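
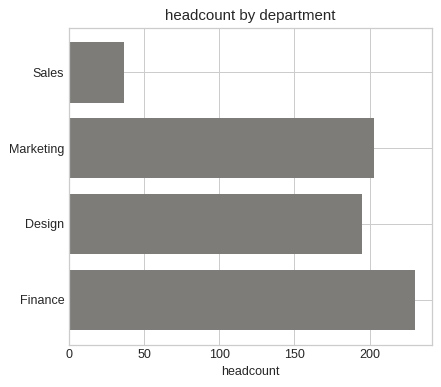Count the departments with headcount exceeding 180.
3

Above 180: Marketing, Design, Finance.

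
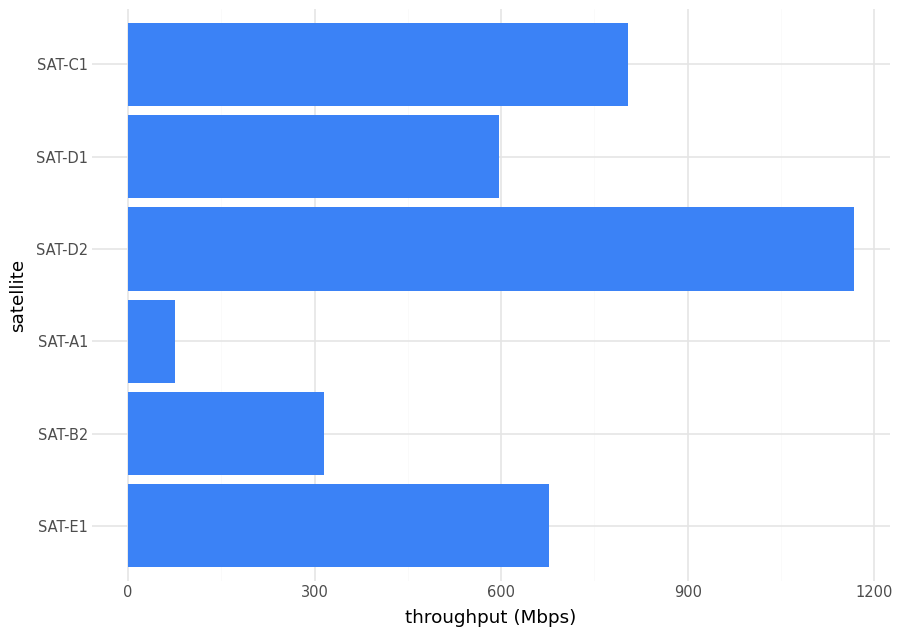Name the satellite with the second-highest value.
Top 3: SAT-D2 ≈ 1200, SAT-C1 ≈ 800, SAT-E1 ≈ 700.

SAT-C1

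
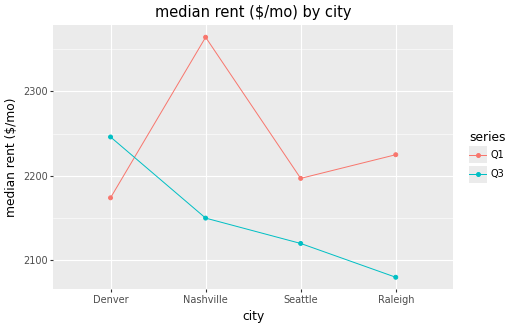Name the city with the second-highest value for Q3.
Nashville

Top 3 for Q3: Denver ≈ 2250, Nashville ≈ 2150, Seattle ≈ 2125.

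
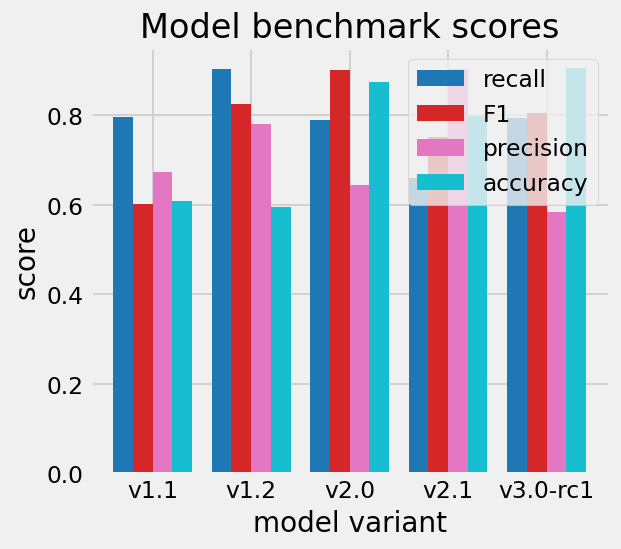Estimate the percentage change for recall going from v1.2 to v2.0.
v1.2 ≈ 0.9, v2.0 ≈ 0.8; (0.8 − 0.9) / 0.9 ≈ -11.1%.

≈ -11.1%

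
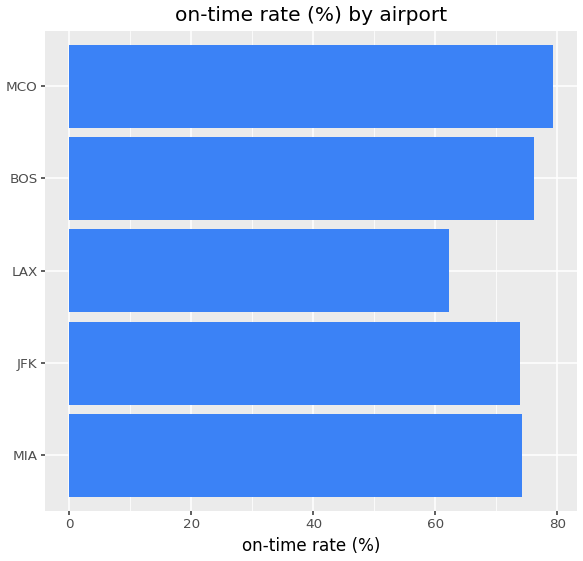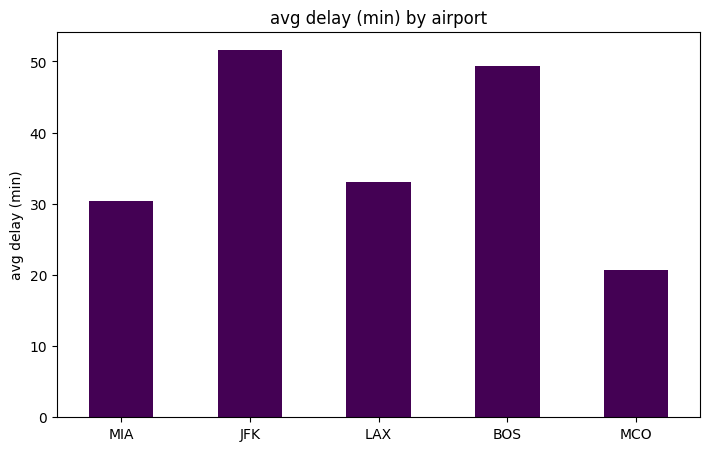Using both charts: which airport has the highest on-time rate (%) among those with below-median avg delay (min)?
MCO

Chart 2 median avg delay (min) ≈ 35; below-median airports: MIA, MCO. Among those, MCO has the highest on-time rate (%) (≈ 80).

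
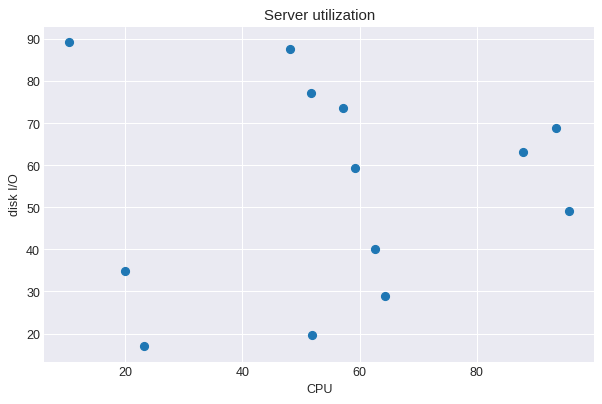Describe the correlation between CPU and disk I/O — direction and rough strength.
Points are roughly uncorrelated; weak (|r| ≈ 0.1).

no clear correlation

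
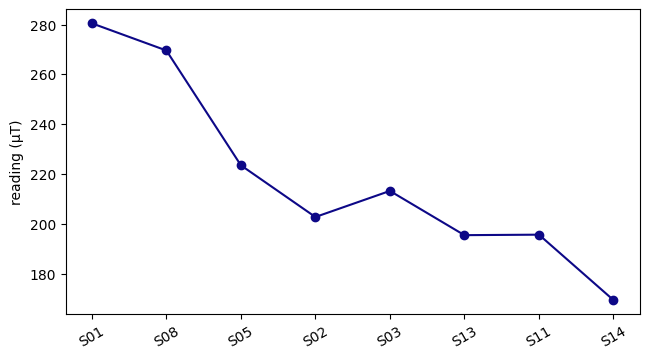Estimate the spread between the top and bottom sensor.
Max S01 ≈ 280, min S14 ≈ 170; range ≈ 110.

≈ 110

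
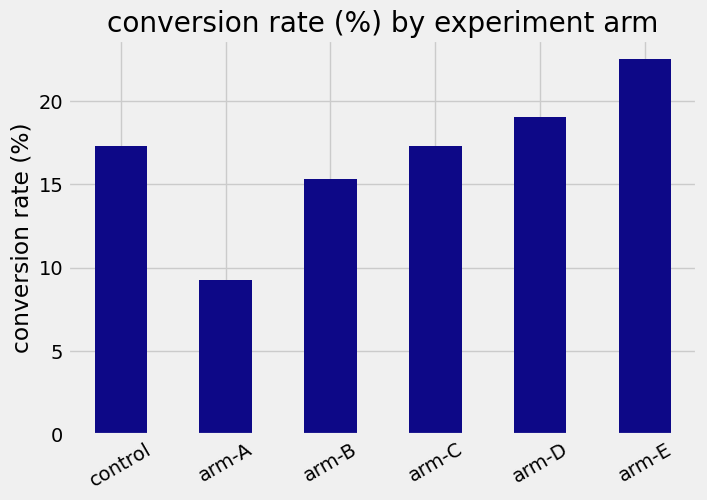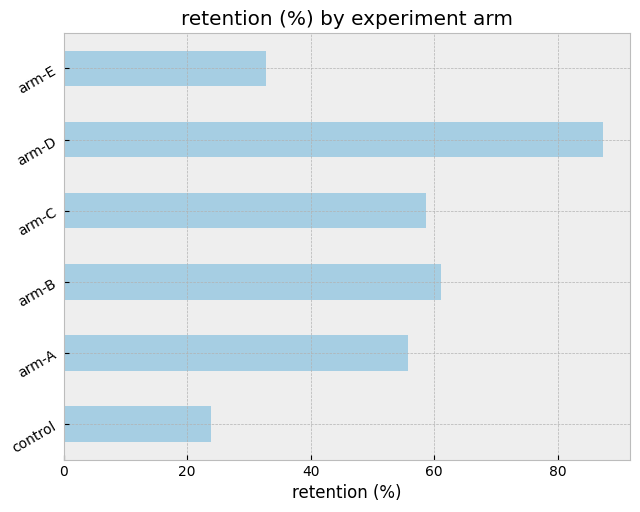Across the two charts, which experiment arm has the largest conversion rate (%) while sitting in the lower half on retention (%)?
Chart 2 median retention (%) ≈ 60; below-median experiment arms: control, arm-A, arm-E. Among those, arm-E has the highest conversion rate (%) (≈ 25).

arm-E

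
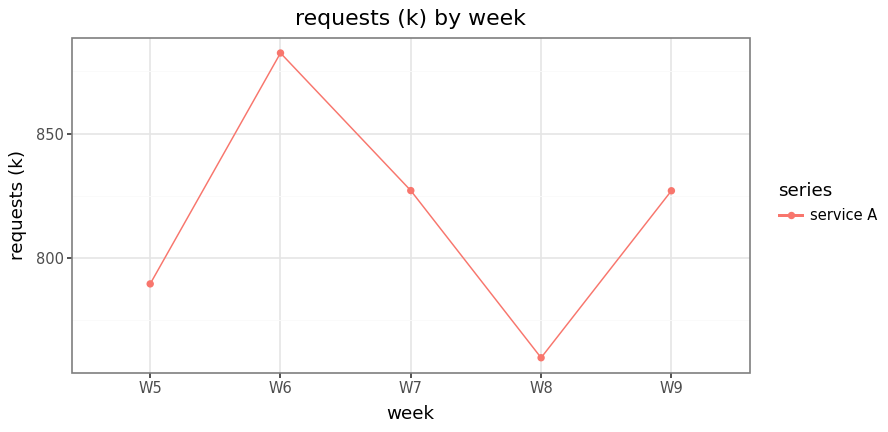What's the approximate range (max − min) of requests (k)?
Max W6 ≈ 880, min W8 ≈ 760; range ≈ 120.

≈ 120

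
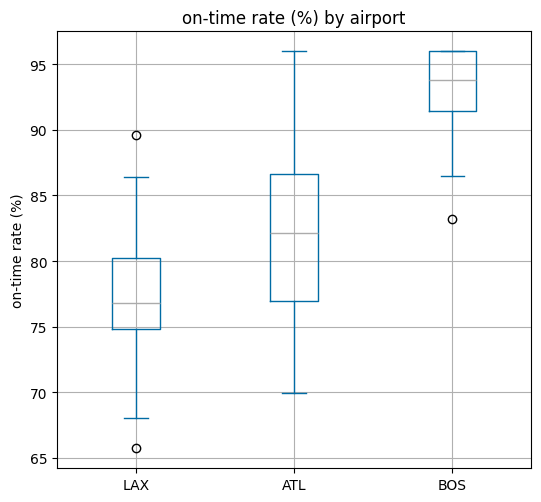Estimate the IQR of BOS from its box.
Q3 ≈ 96, Q1 ≈ 92; IQR ≈ 4.

≈ 4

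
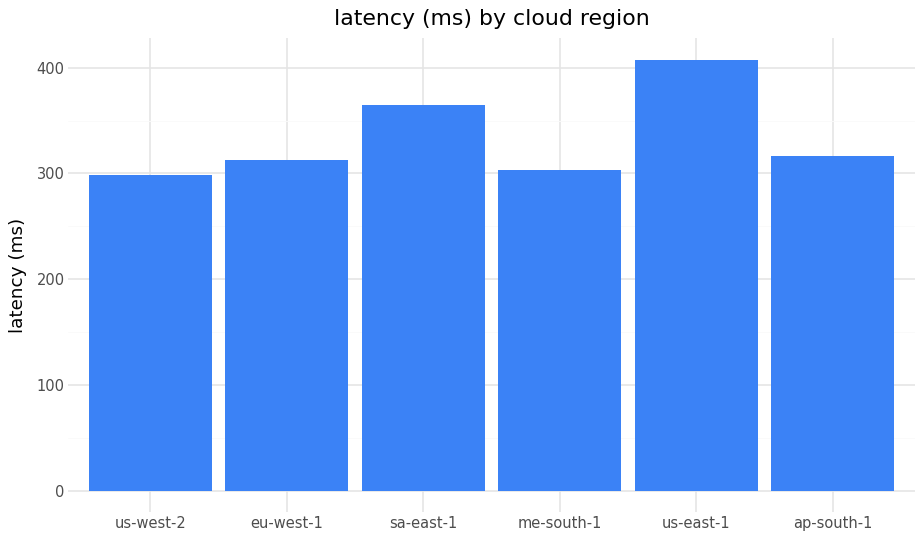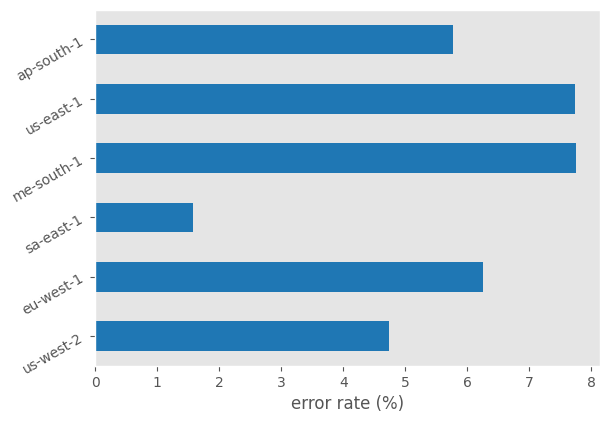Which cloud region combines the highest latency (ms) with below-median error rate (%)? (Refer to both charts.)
Chart 2 median error rate (%) ≈ 6; below-median cloud regions: us-west-2, sa-east-1, ap-south-1. Among those, sa-east-1 has the highest latency (ms) (≈ 350).

sa-east-1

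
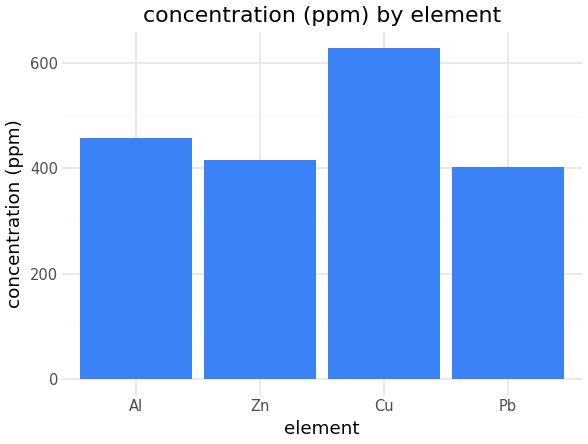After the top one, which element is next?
Top 3: Cu ≈ 600, Al ≈ 500, Zn ≈ 400.

Al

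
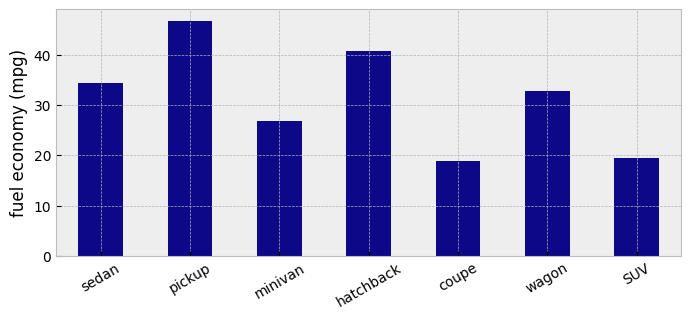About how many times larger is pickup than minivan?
≈ 1.8×

pickup ≈ 45, minivan ≈ 25; 45/25 ≈ 1.8.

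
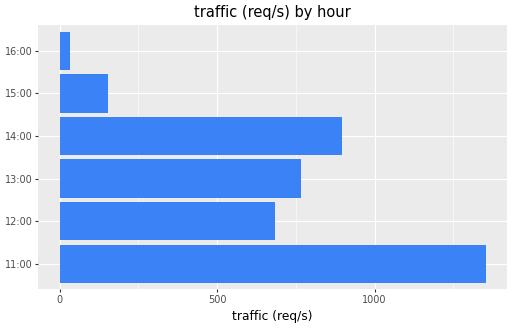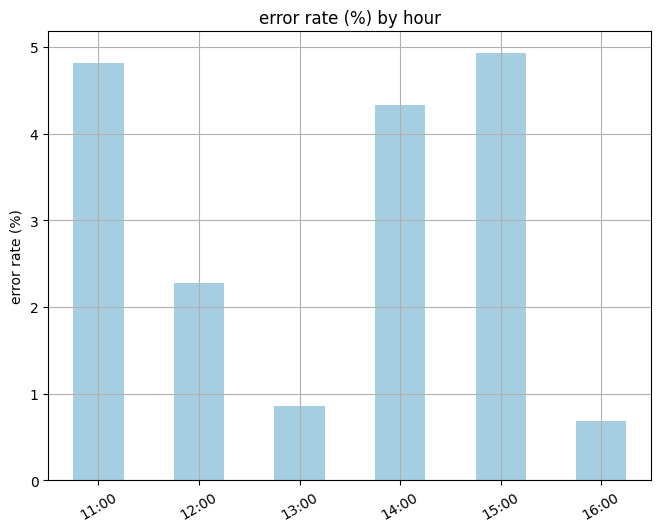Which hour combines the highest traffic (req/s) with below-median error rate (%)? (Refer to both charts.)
Chart 2 median error rate (%) ≈ 3.5; below-median hours: 12:00, 13:00, 16:00. Among those, 13:00 has the highest traffic (req/s) (≈ 800).

13:00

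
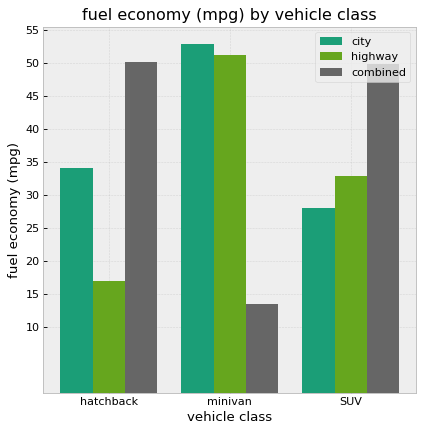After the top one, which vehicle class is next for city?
hatchback

Top 3 for city: minivan ≈ 55, hatchback ≈ 35, SUV ≈ 30.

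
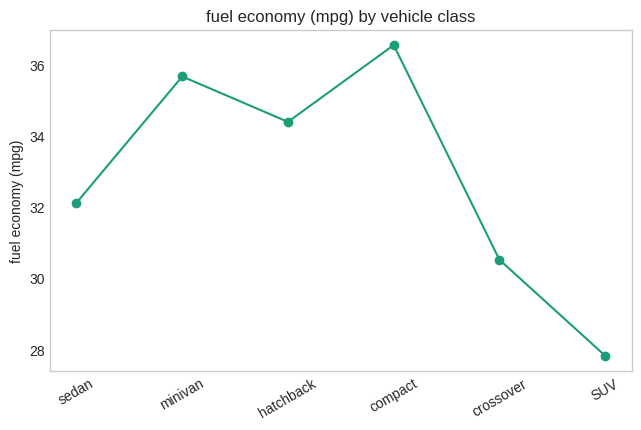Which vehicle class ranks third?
Top 4: compact ≈ 37, minivan ≈ 36, hatchback ≈ 34, sedan ≈ 32.

hatchback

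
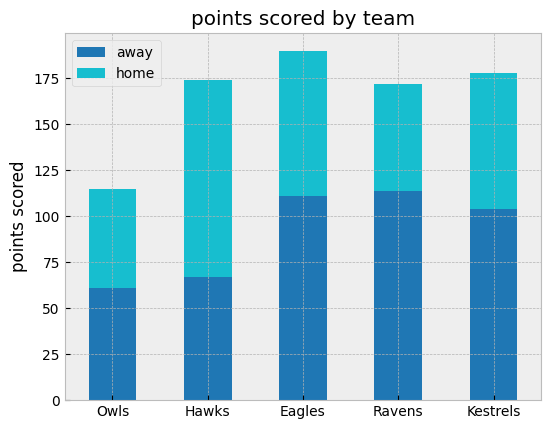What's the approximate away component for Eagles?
≈ 120

away top ≈ 120, bottom ≈ 0; segment ≈ 120.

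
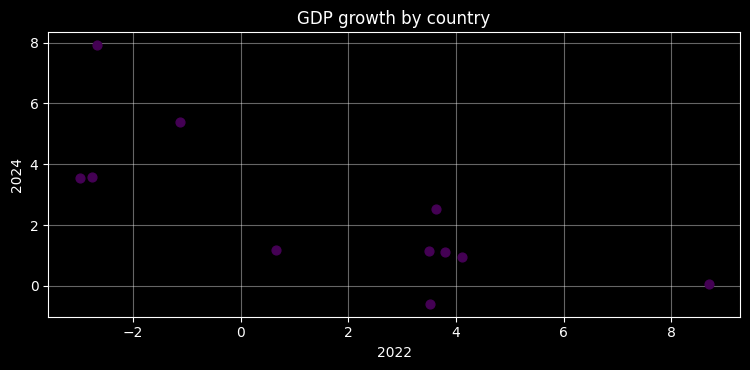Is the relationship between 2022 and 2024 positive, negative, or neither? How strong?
negative, strong

Points are negatively correlated; strong (|r| ≈ 0.8).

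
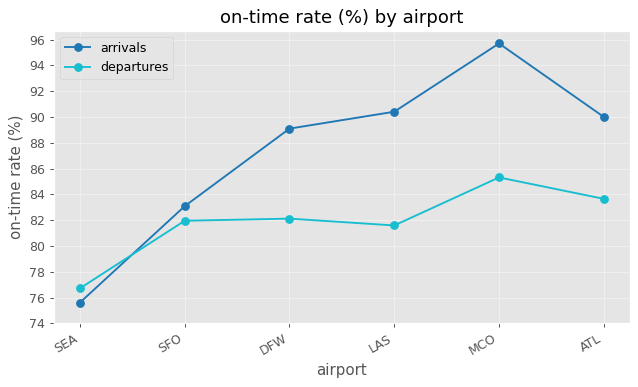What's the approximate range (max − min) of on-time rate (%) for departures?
≈ 10

Max MCO ≈ 86, min SEA ≈ 76; range ≈ 10.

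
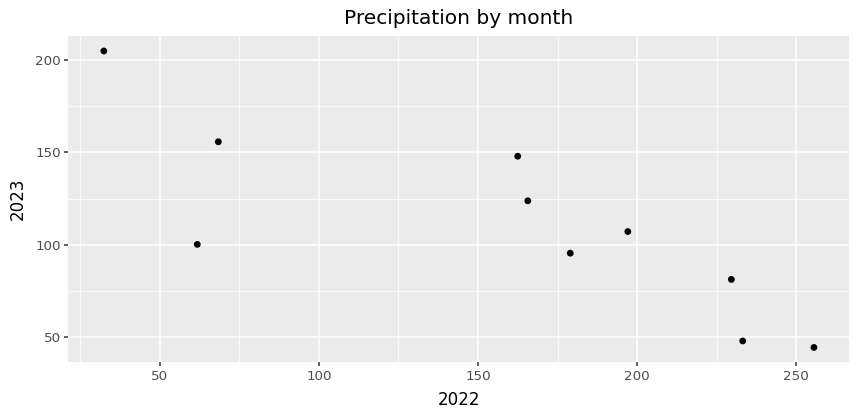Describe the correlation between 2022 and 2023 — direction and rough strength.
negative, strong

Points are negatively correlated; strong (|r| ≈ 0.8).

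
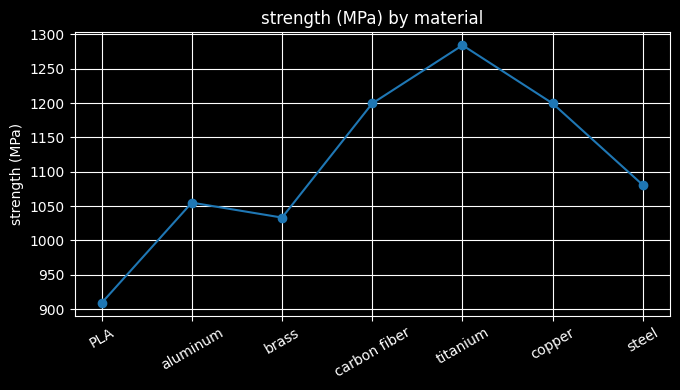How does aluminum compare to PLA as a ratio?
≈ 1.17×

aluminum ≈ 1050, PLA ≈ 900; 1050/900 ≈ 1.17.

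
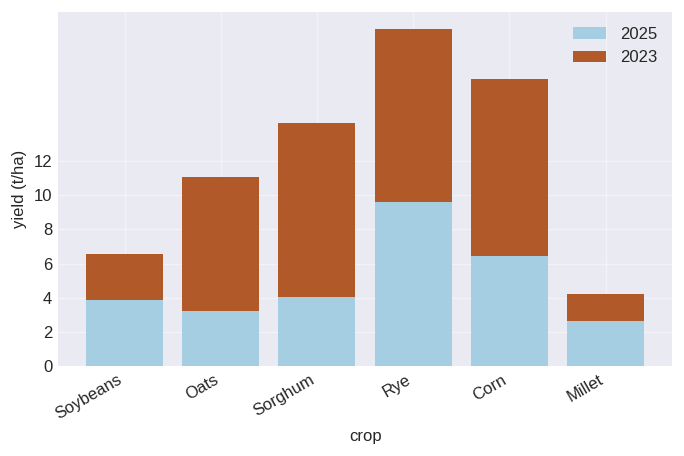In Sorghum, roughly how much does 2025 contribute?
≈ 4

2025 top ≈ 4, bottom ≈ 0; segment ≈ 4.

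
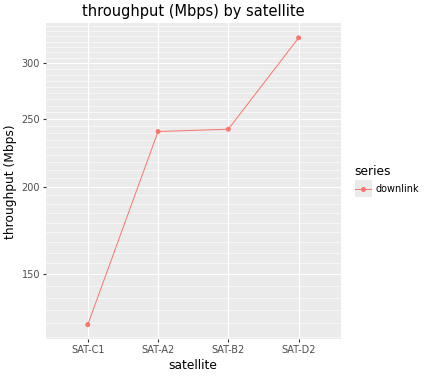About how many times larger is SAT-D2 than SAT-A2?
SAT-D2 ≈ 320, SAT-A2 ≈ 240; 320/240 ≈ 1.33.

≈ 1.33×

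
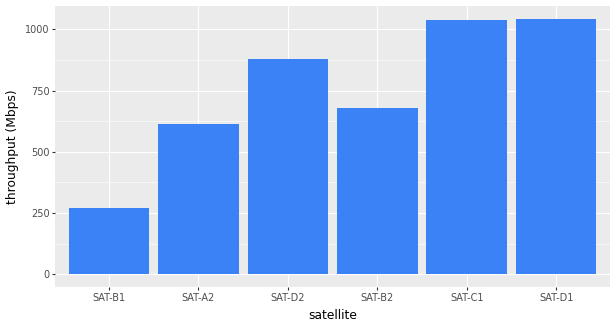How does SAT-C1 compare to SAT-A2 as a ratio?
≈ 1.67×

SAT-C1 ≈ 1000, SAT-A2 ≈ 600; 1000/600 ≈ 1.67.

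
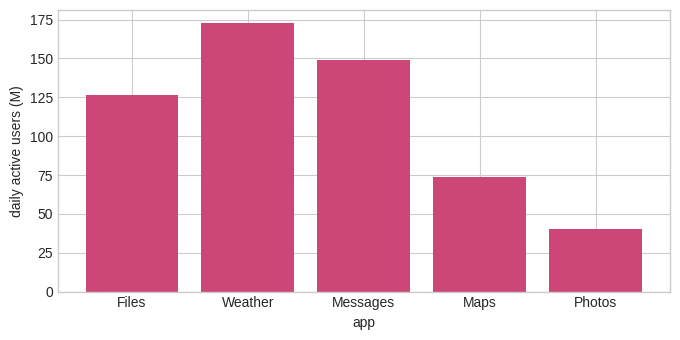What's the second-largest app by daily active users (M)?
Top 3: Weather ≈ 180, Messages ≈ 140, Files ≈ 120.

Messages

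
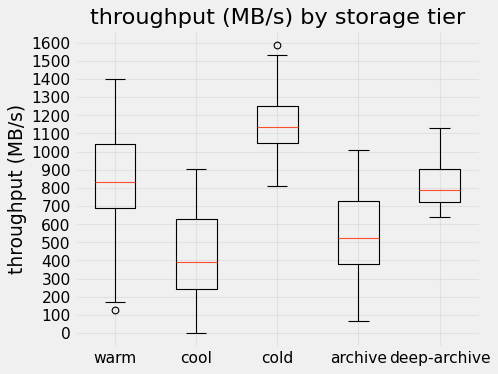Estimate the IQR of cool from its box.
Q3 ≈ 600, Q1 ≈ 200; IQR ≈ 400.

≈ 400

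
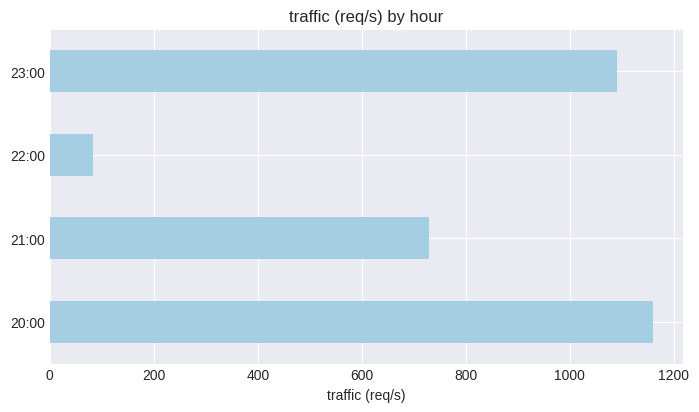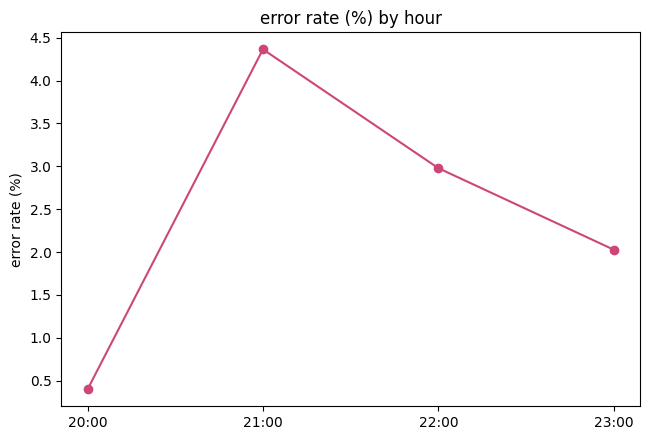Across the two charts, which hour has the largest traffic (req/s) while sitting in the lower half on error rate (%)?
Chart 2 median error rate (%) ≈ 2.5; below-median hours: 20:00, 23:00. Among those, 20:00 has the highest traffic (req/s) (≈ 1200).

20:00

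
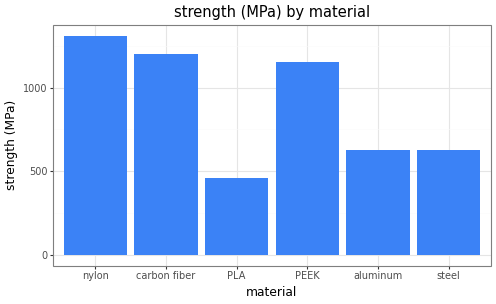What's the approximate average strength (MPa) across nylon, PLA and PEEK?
≈ 1000

(1400 + 400 + 1200) / 3 ≈ 1000.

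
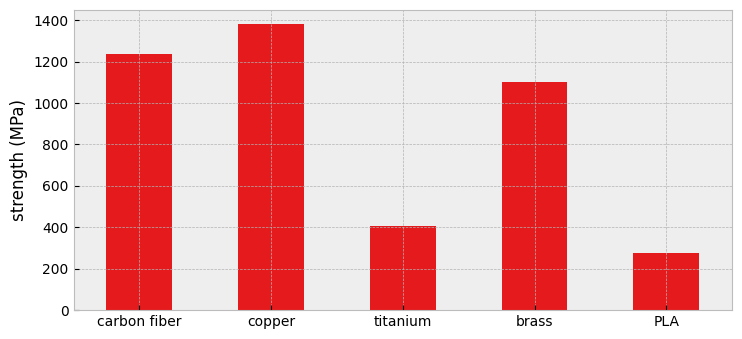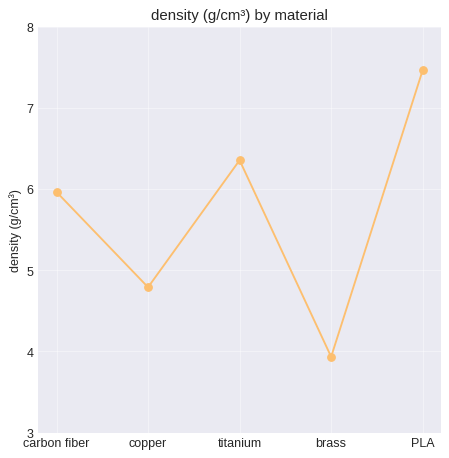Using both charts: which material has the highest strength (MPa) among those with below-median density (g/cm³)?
copper

Chart 2 median density (g/cm³) ≈ 6; below-median materials: copper, brass. Among those, copper has the highest strength (MPa) (≈ 1400).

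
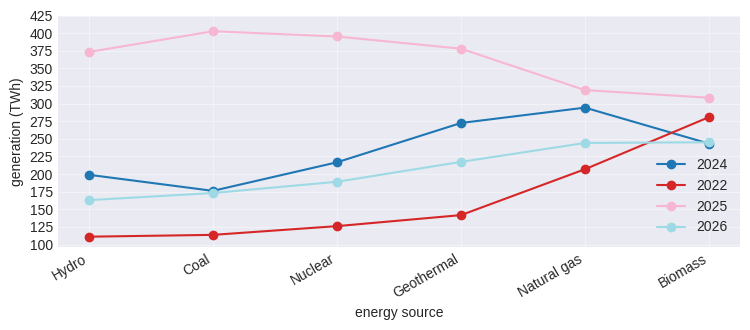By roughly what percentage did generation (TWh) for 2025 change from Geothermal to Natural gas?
Geothermal ≈ 375, Natural gas ≈ 325; (325 − 375) / 375 ≈ -13.3%.

≈ -13.3%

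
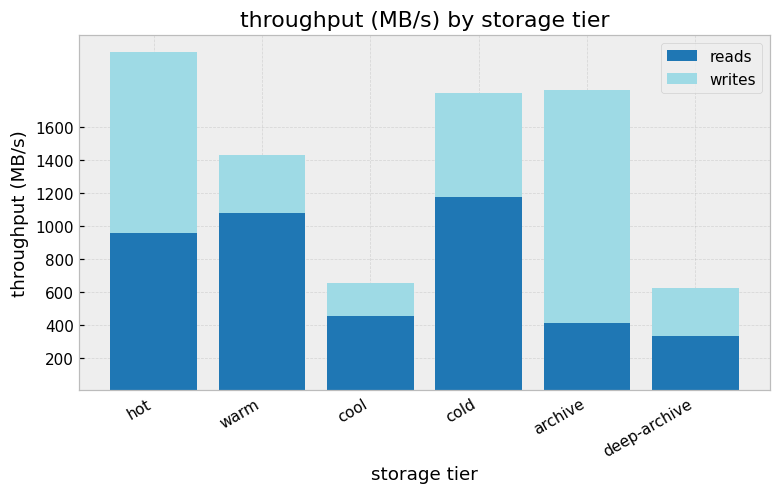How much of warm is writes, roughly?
≈ 400

writes top ≈ 1400, bottom ≈ 1000; segment ≈ 400.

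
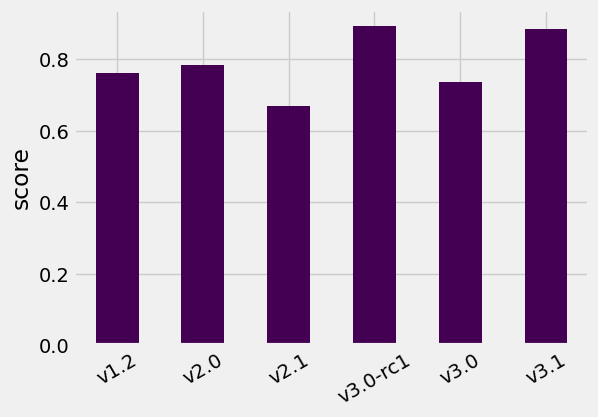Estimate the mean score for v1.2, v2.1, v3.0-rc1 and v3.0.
(0.8 + 0.7 + 0.9 + 0.7) / 4 ≈ 0.78.

≈ 0.78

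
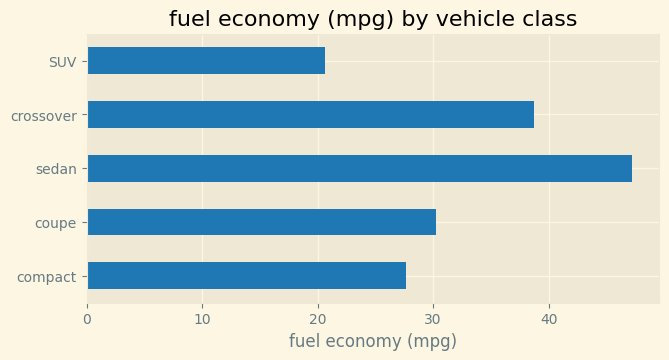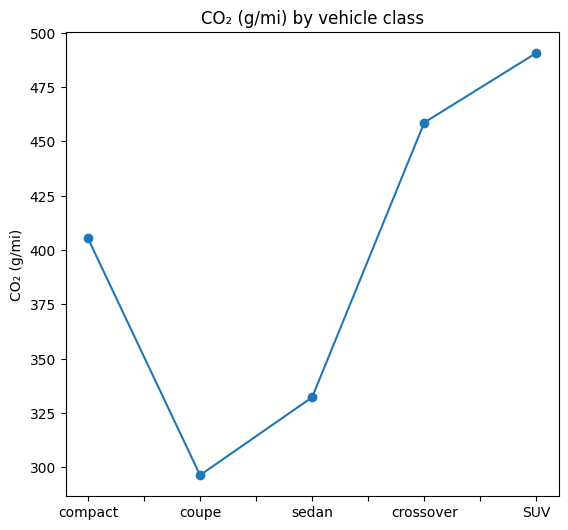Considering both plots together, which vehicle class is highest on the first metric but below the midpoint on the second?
Chart 2 median CO₂ (g/mi) ≈ 400; below-median vehicle classes: coupe, sedan. Among those, sedan has the highest fuel economy (mpg) (≈ 45).

sedan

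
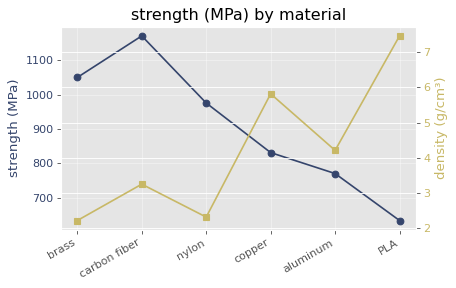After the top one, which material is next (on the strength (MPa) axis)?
brass

Top 3 (on the strength (MPa) axis): carbon fiber ≈ 1150, brass ≈ 1050, nylon ≈ 1000.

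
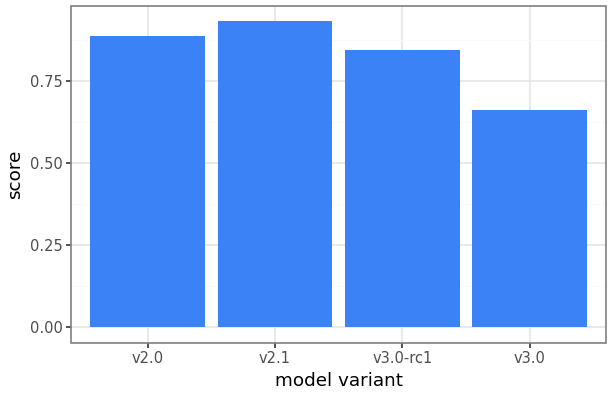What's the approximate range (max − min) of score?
≈ 0.2

Max v2.1 ≈ 0.9, min v3.0 ≈ 0.7; range ≈ 0.2.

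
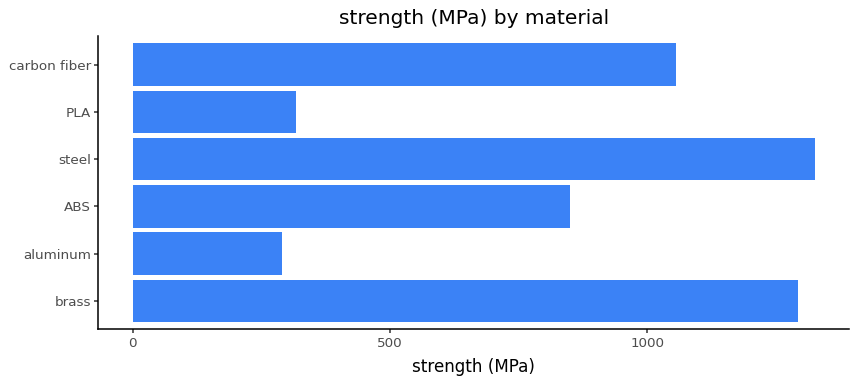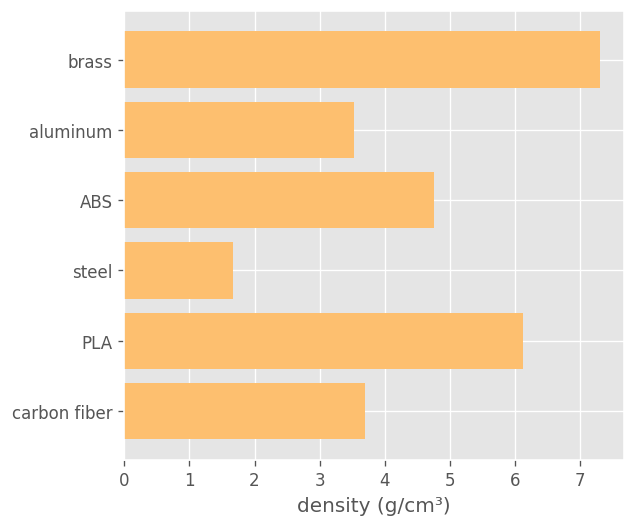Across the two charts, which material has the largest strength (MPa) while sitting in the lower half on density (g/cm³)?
Chart 2 median density (g/cm³) ≈ 4; below-median materials: aluminum, steel, carbon fiber. Among those, steel has the highest strength (MPa) (≈ 1400).

steel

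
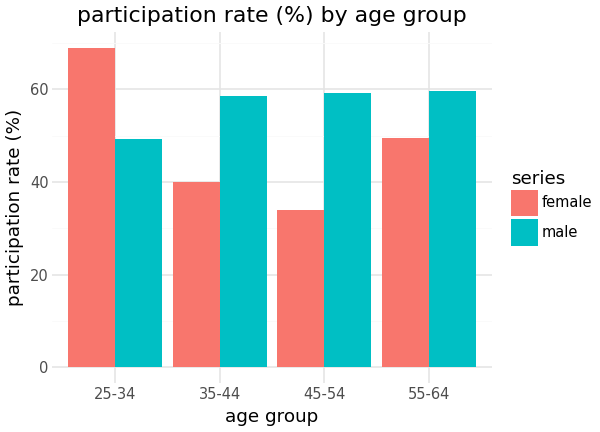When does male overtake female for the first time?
25-34: male ≈ 50 vs female ≈ 70 (not yet); 35-44: male ≈ 60 vs female ≈ 40 (first crossover).

35-44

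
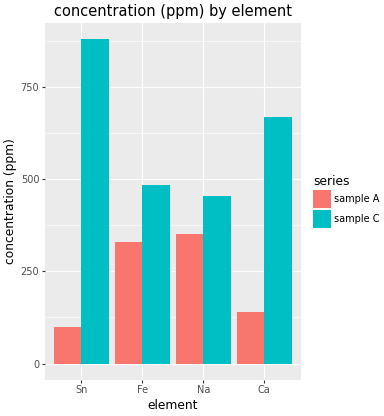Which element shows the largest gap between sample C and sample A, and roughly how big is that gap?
Sn: sample C ≈ 900, sample A ≈ 100 → gap ≈ 800. Next-largest (Ca) is only ≈ 600.

Sn, ≈ 800 ppm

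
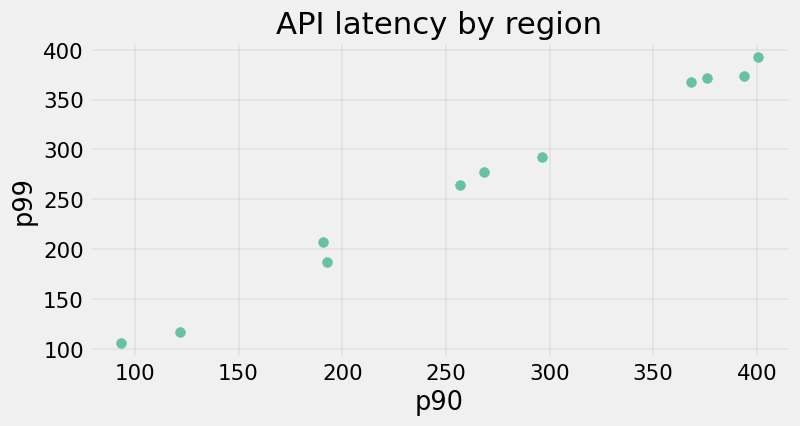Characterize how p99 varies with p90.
positive, strong

Points are positively correlated; strong (|r| ≈ 1.0).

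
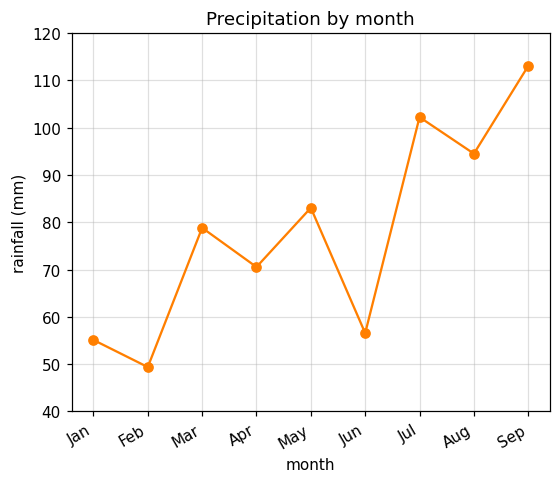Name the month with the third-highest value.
Aug

Top 4: Sep ≈ 110, Jul ≈ 100, Aug ≈ 90, May ≈ 80.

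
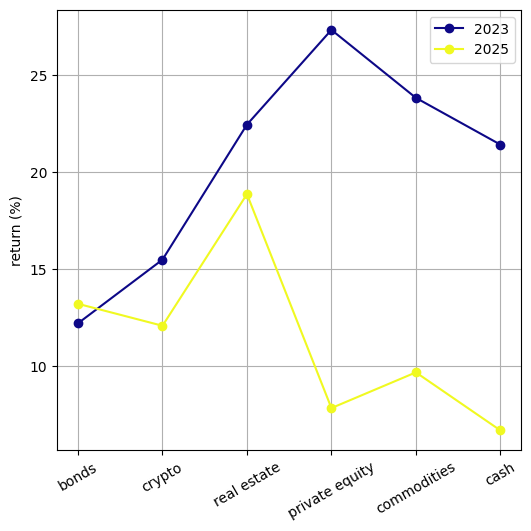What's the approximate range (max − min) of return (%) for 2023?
Max private equity ≈ 28, min bonds ≈ 12; range ≈ 16.

≈ 16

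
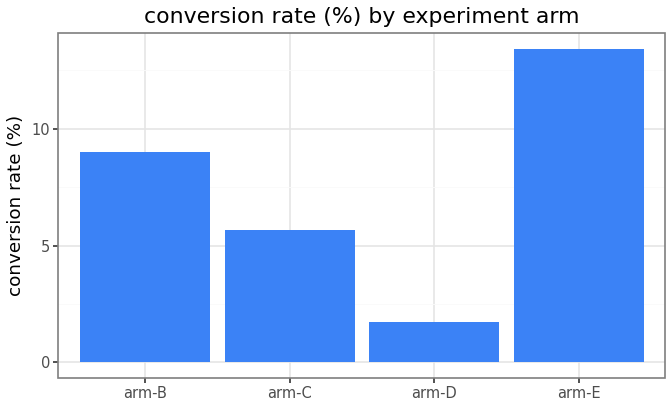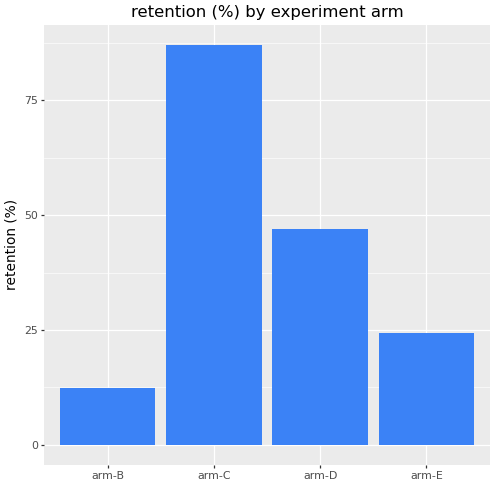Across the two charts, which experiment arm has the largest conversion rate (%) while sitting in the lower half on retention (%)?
arm-E

Chart 2 median retention (%) ≈ 40; below-median experiment arms: arm-B, arm-E. Among those, arm-E has the highest conversion rate (%) (≈ 14).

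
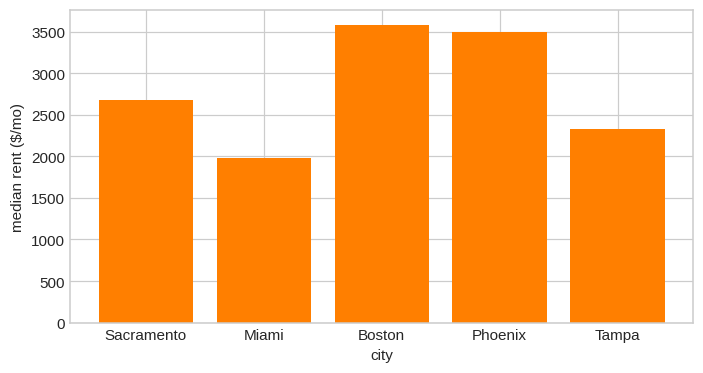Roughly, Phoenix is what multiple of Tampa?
Phoenix ≈ 3500, Tampa ≈ 2500; 3500/2500 ≈ 1.4.

≈ 1.4×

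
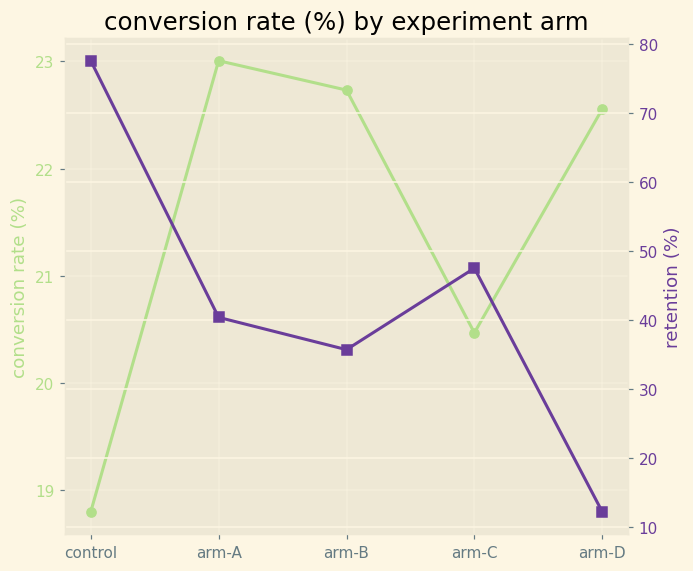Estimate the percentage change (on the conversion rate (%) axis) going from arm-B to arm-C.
arm-B ≈ 22.5, arm-C ≈ 20.5; (20.5 − 22.5) / 22.5 ≈ -8.9%.

≈ -8.9%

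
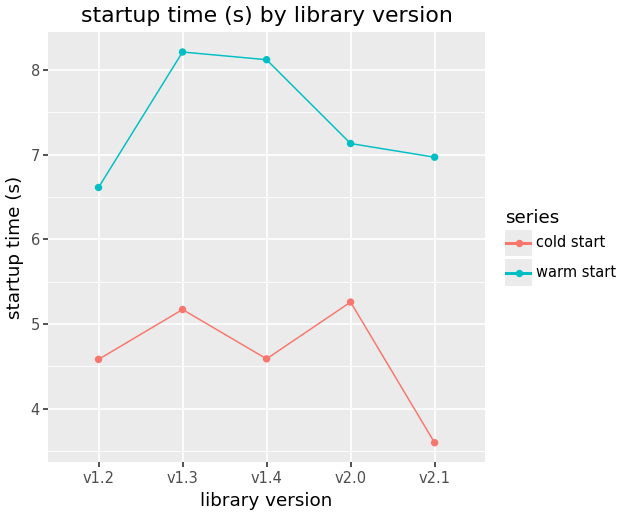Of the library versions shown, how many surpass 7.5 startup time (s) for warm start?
Above 7.5: v1.3, v1.4.

2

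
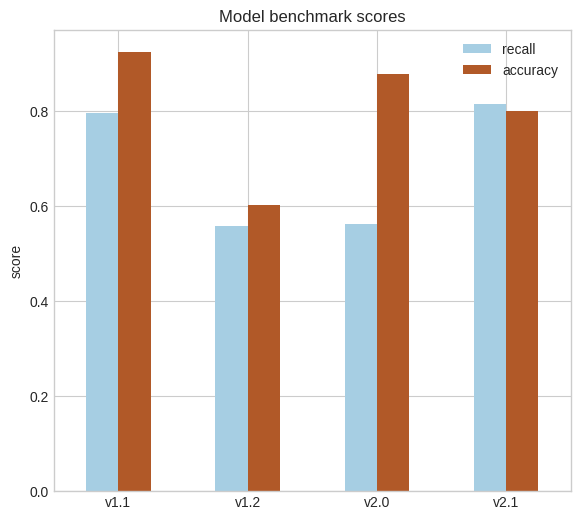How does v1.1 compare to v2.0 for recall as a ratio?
≈ 1.33×

v1.1 ≈ 0.8, v2.0 ≈ 0.6; 0.8/0.6 ≈ 1.33.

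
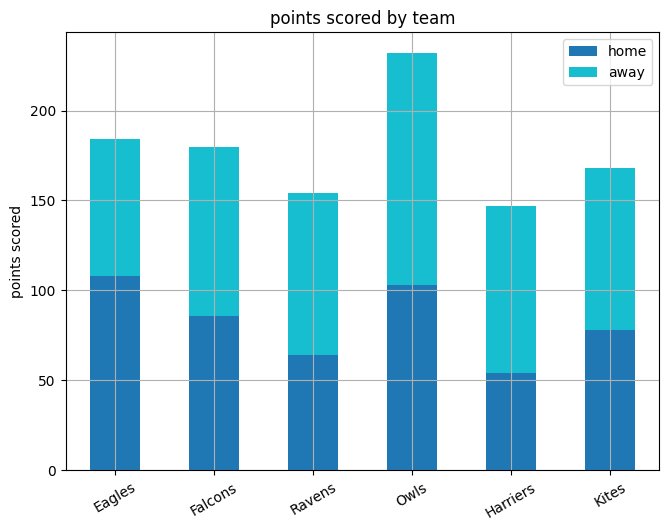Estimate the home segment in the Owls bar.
≈ 100

home top ≈ 100, bottom ≈ 0; segment ≈ 100.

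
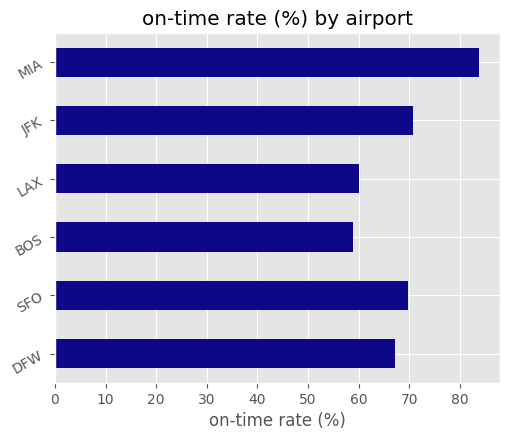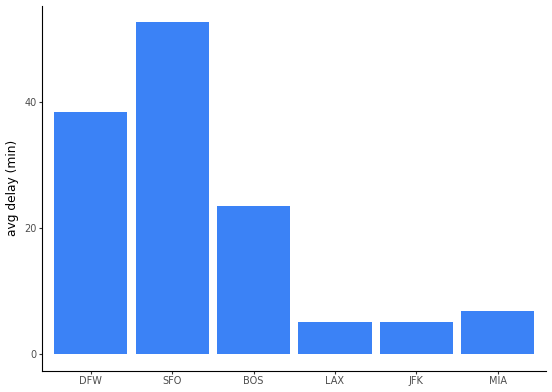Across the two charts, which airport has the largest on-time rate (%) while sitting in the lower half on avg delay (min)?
Chart 2 median avg delay (min) ≈ 15; below-median airports: LAX, JFK, MIA. Among those, MIA has the highest on-time rate (%) (≈ 80).

MIA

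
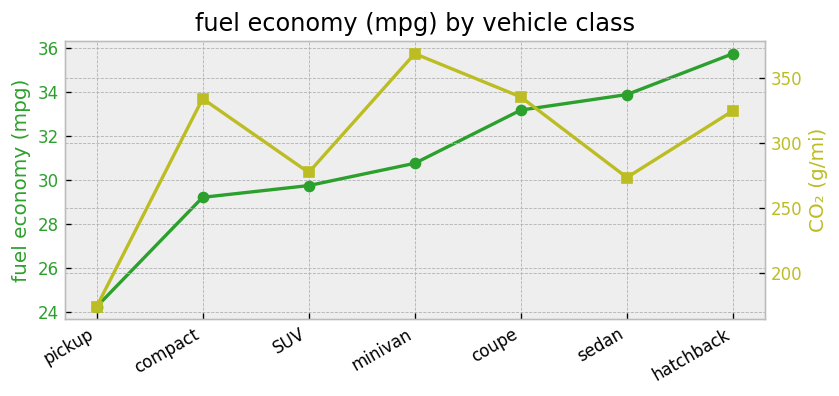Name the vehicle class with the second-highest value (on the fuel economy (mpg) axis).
Top 3 (on the fuel economy (mpg) axis): hatchback ≈ 36, sedan ≈ 34, coupe ≈ 33.

sedan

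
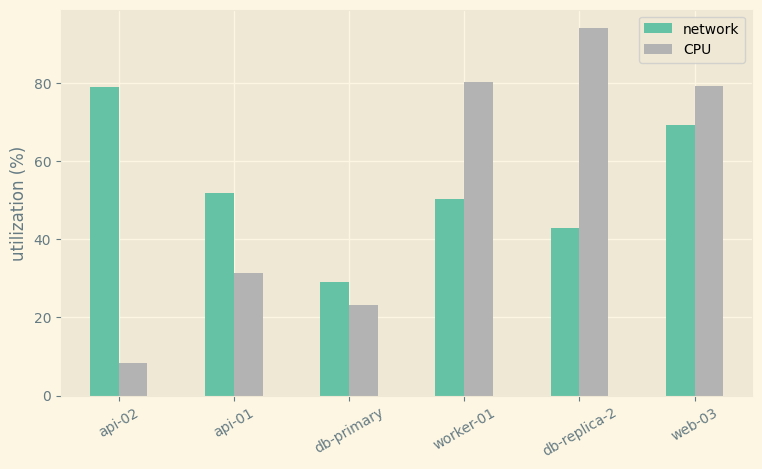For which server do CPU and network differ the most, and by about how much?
api-02: CPU ≈ 10, network ≈ 80 → gap ≈ 70. Next-largest (db-replica-2) is only ≈ 50.

api-02, ≈ 70 %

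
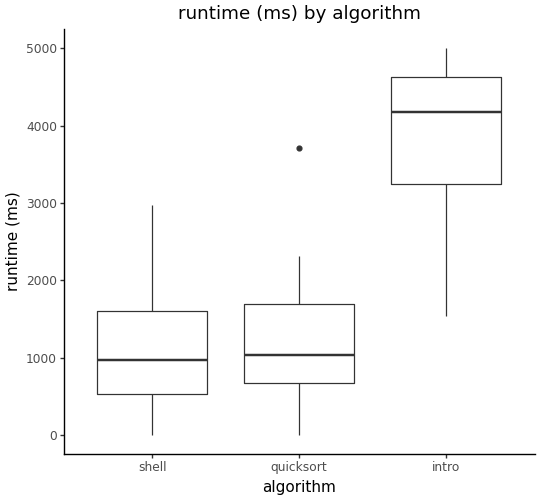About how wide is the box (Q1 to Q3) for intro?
Q3 ≈ 4500, Q1 ≈ 3000; IQR ≈ 1500.

≈ 1500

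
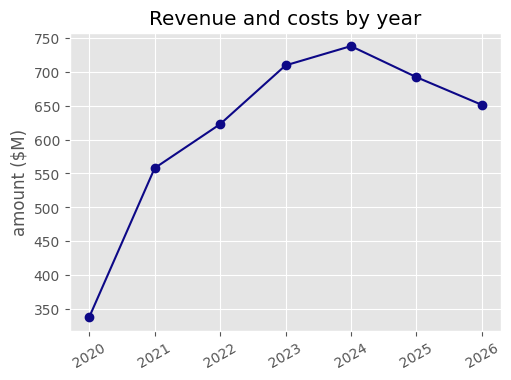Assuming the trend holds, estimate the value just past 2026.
≈ 600

Last three: 750, 700, 650 → slope ≈ -50/step → next ≈ 600.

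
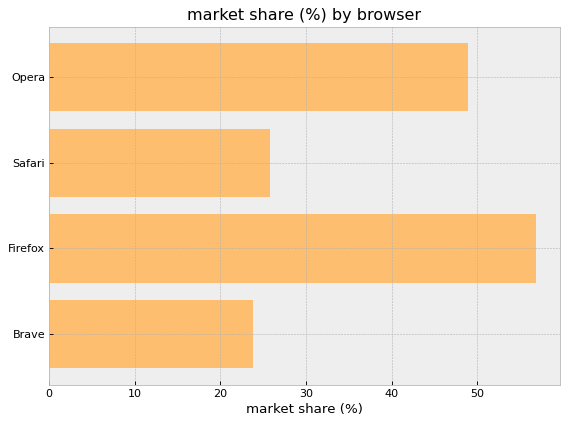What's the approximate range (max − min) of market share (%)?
Max Firefox ≈ 55, min Brave ≈ 25; range ≈ 30.

≈ 30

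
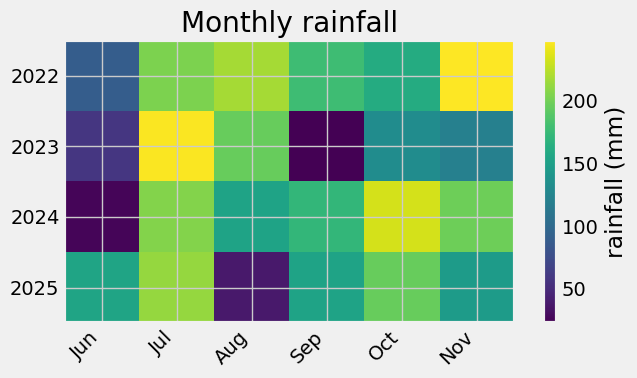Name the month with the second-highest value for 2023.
Aug

Top 3 for 2023: Jul ≈ 240, Aug ≈ 200, Oct ≈ 140.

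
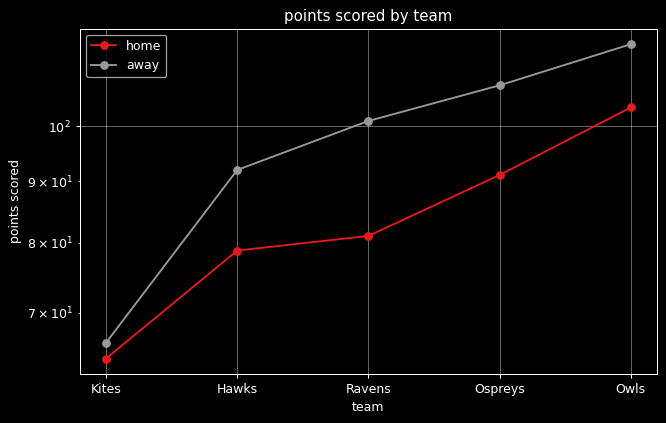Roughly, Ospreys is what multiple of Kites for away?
Ospreys ≈ 110, Kites ≈ 65; 110/65 ≈ 1.69.

≈ 1.69×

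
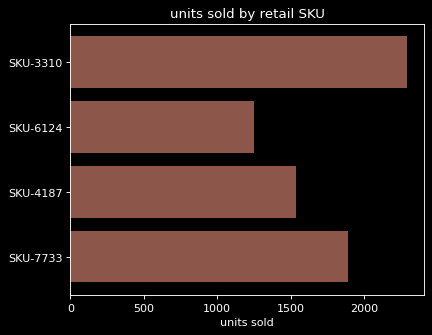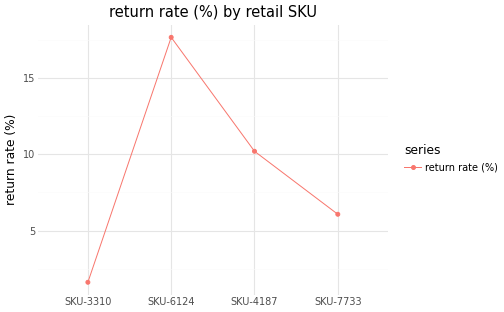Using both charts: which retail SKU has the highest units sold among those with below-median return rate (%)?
SKU-3310

Chart 2 median return rate (%) ≈ 8; below-median retail SKUs: SKU-3310, SKU-7733. Among those, SKU-3310 has the highest units sold (≈ 2500).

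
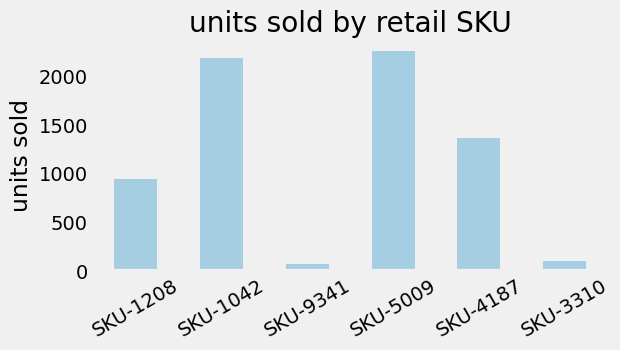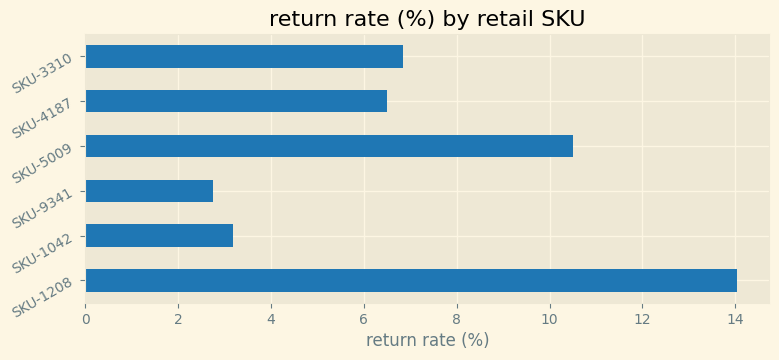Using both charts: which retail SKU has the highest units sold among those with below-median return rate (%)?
Chart 2 median return rate (%) ≈ 6; below-median retail SKUs: SKU-1042, SKU-9341, SKU-4187. Among those, SKU-1042 has the highest units sold (≈ 2000).

SKU-1042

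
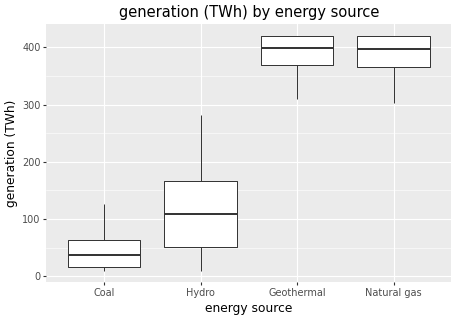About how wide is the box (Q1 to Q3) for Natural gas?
≈ 50

Q3 ≈ 400, Q1 ≈ 350; IQR ≈ 50.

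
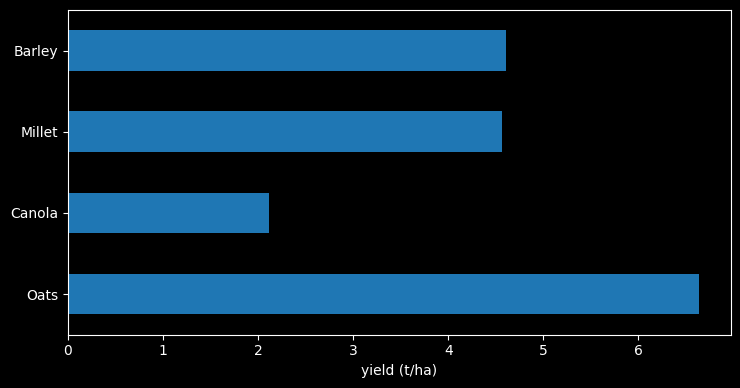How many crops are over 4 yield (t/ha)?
3

Above 4: Oats, Millet, Barley.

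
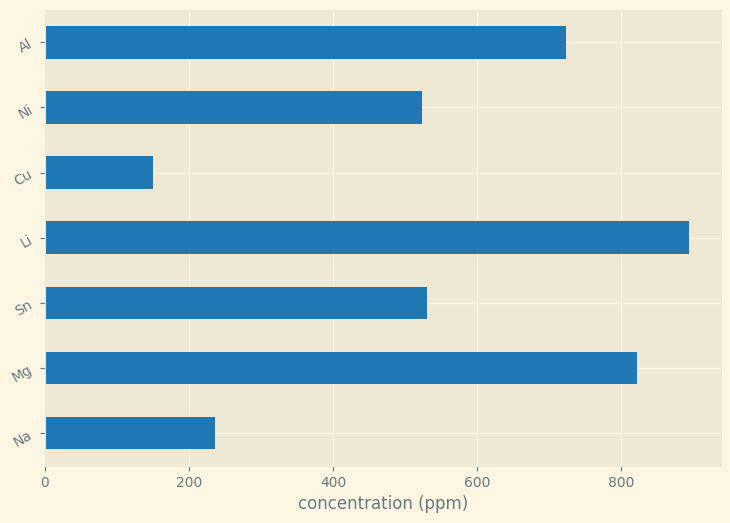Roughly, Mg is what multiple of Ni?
Mg ≈ 800, Ni ≈ 500; 800/500 ≈ 1.6.

≈ 1.6×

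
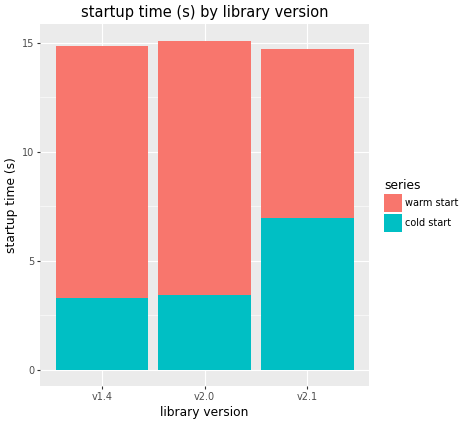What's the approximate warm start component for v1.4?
warm start top ≈ 14, bottom ≈ 4; segment ≈ 10.

≈ 10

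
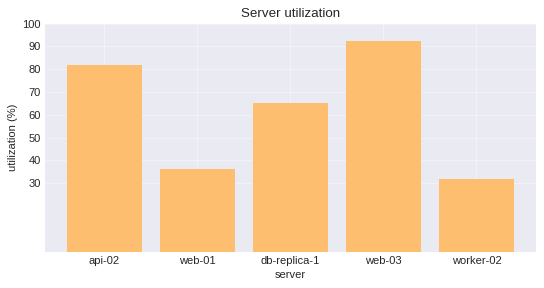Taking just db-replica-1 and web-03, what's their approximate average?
≈ 80

(70 + 90) / 2 ≈ 80.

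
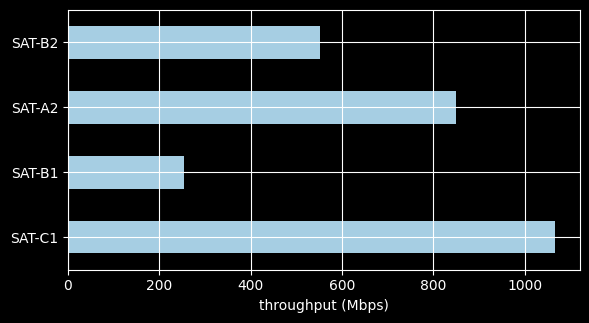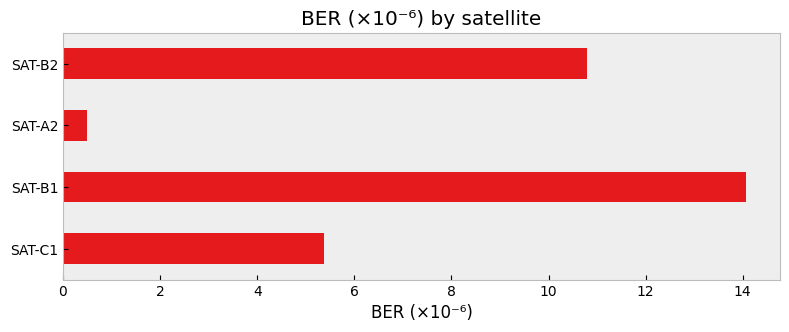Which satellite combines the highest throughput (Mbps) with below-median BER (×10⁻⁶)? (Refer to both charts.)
SAT-C1

Chart 2 median BER (×10⁻⁶) ≈ 8; below-median satellites: SAT-C1, SAT-A2. Among those, SAT-C1 has the highest throughput (Mbps) (≈ 1100).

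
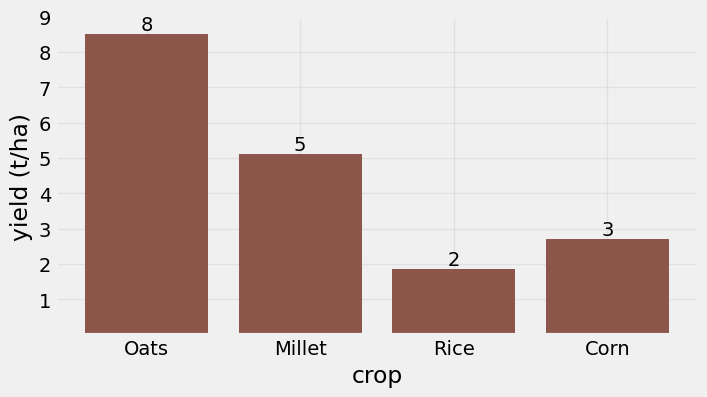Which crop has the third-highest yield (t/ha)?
Corn

Top 4: Oats ≈ 8, Millet ≈ 5, Corn ≈ 3, Rice ≈ 2.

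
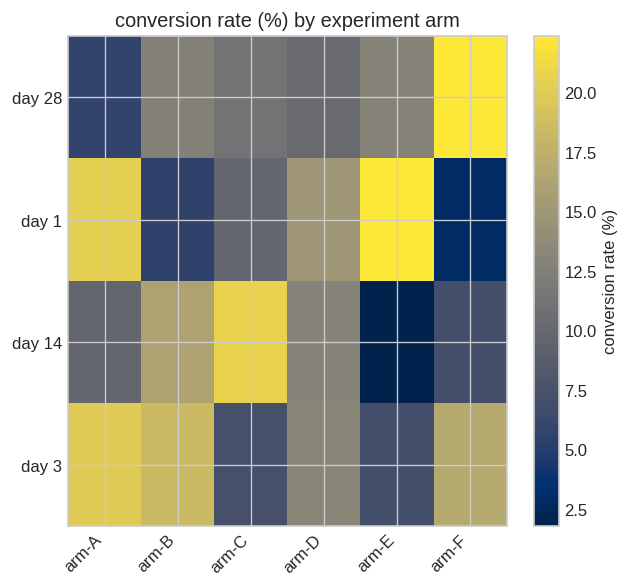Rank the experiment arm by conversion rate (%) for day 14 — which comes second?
Top 3 for day 14: arm-C ≈ 20, arm-B ≈ 16, arm-D ≈ 12.

arm-B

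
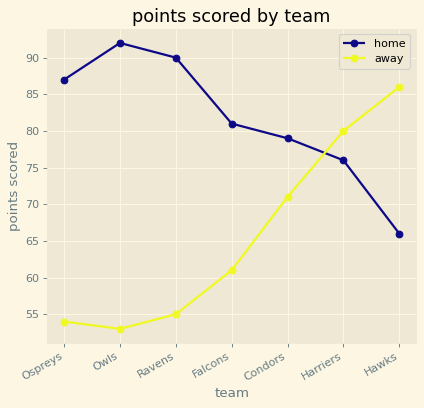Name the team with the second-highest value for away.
Top 3 for away: Hawks ≈ 85, Harriers ≈ 80, Condors ≈ 70.

Harriers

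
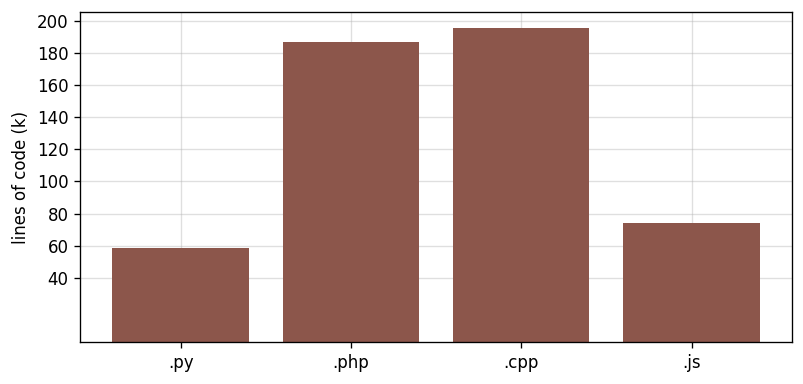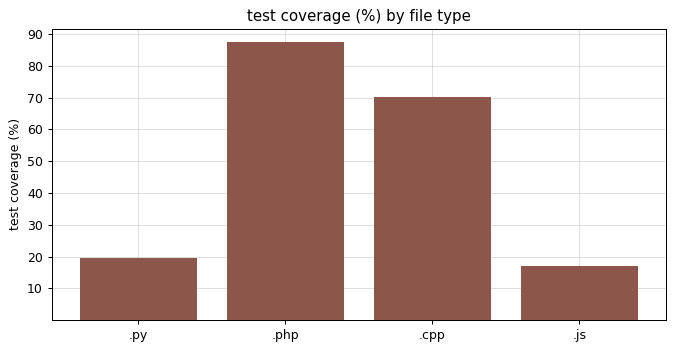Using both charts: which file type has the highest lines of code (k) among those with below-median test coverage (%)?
Chart 2 median test coverage (%) ≈ 40; below-median file types: .py, .js. Among those, .js has the highest lines of code (k) (≈ 80).

.js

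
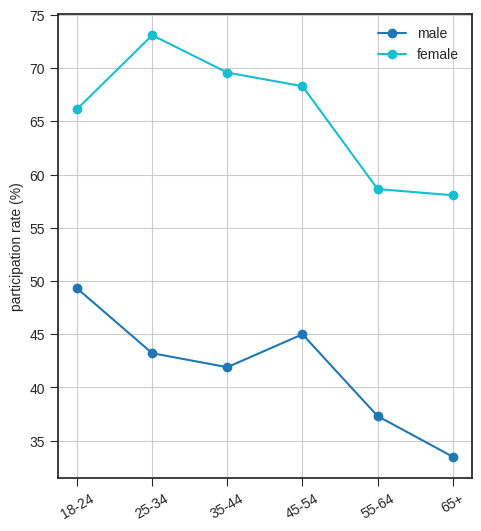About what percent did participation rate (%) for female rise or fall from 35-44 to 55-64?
35-44 ≈ 70, 55-64 ≈ 60; (60 − 70) / 70 ≈ -14.3%.

≈ -14.3%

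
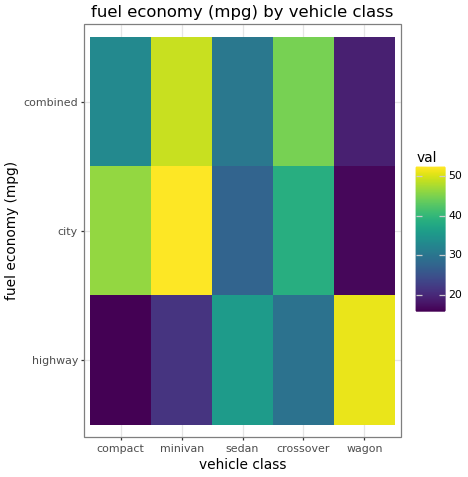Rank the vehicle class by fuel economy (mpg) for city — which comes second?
Top 3 for city: minivan ≈ 50, compact ≈ 45, crossover ≈ 40.

compact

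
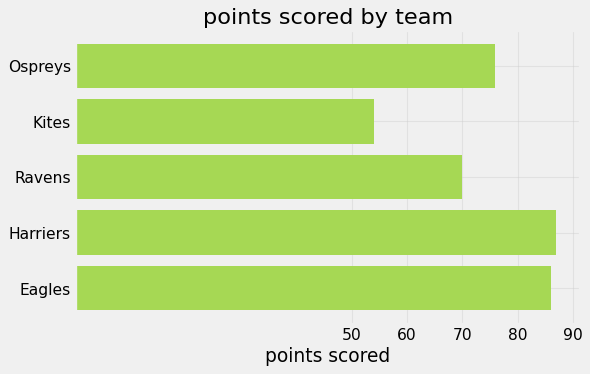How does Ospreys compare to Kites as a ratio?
Ospreys ≈ 80, Kites ≈ 50; 80/50 ≈ 1.6.

≈ 1.6×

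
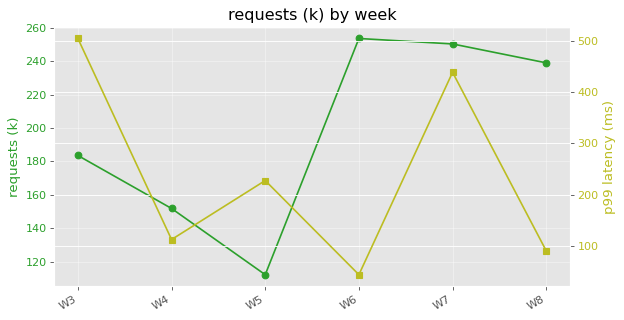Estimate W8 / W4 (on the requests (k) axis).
≈ 1.5×

W8 ≈ 240, W4 ≈ 160; 240/160 ≈ 1.5.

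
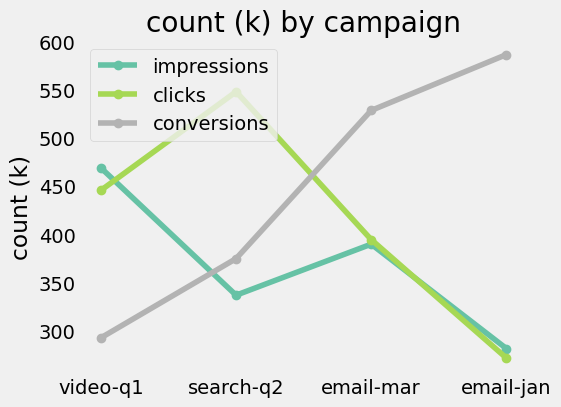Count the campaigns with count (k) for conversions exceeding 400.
Above 400: email-mar, email-jan.

2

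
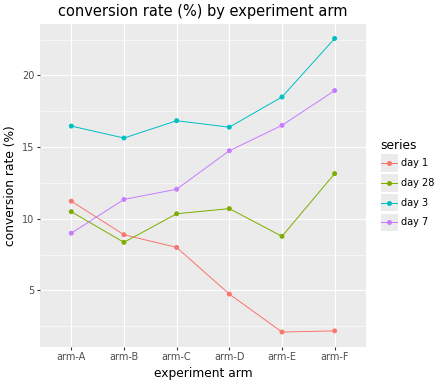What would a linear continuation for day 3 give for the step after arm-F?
Last three: 16, 18, 22 → slope ≈ 3/step → next ≈ 25.

≈ 25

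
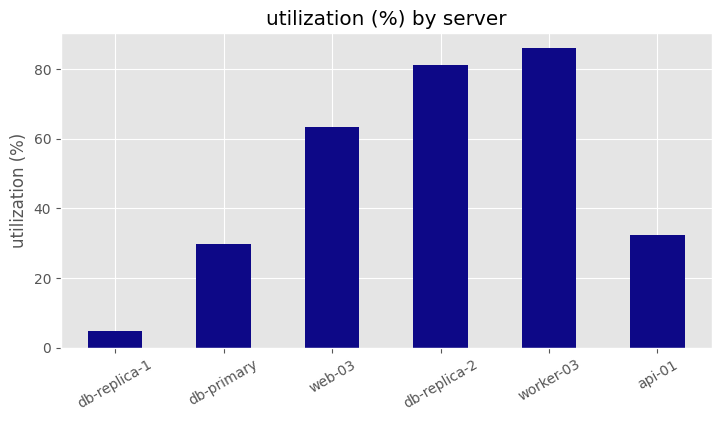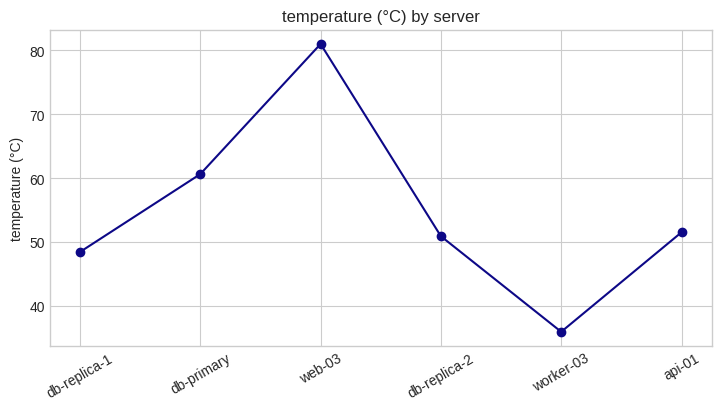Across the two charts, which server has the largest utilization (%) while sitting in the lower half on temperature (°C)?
Chart 2 median temperature (°C) ≈ 50; below-median servers: db-replica-1, db-replica-2, worker-03. Among those, worker-03 has the highest utilization (%) (≈ 90).

worker-03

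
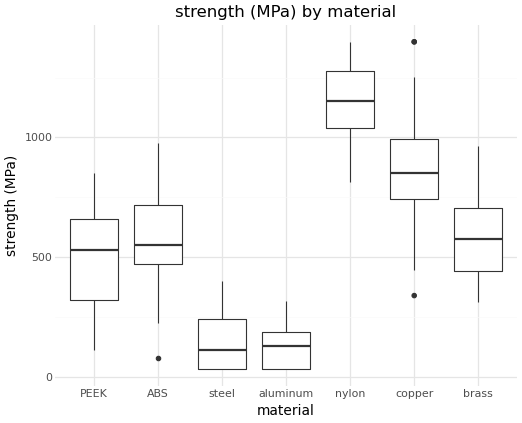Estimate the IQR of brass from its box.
Q3 ≈ 700, Q1 ≈ 400; IQR ≈ 300.

≈ 300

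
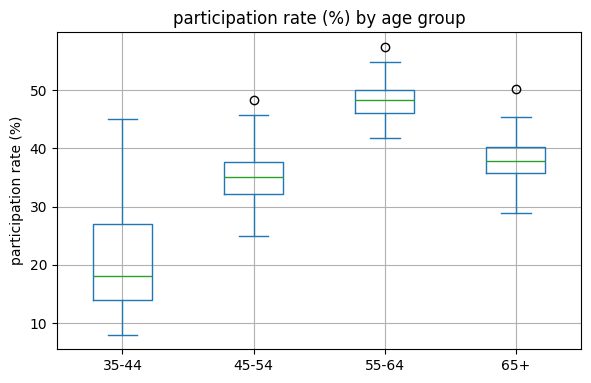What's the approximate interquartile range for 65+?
Q3 ≈ 40, Q1 ≈ 35; IQR ≈ 5.

≈ 5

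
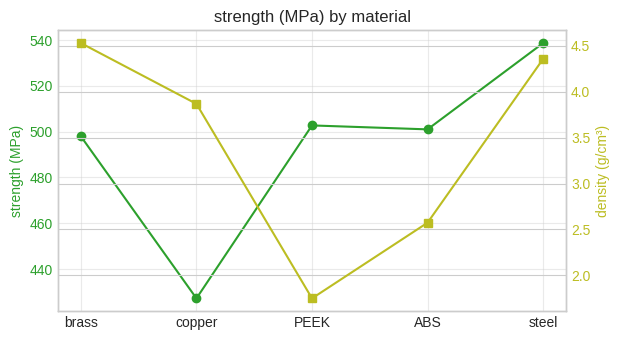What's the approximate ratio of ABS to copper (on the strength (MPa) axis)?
≈ 1.16×

ABS ≈ 500, copper ≈ 430; 500/430 ≈ 1.16.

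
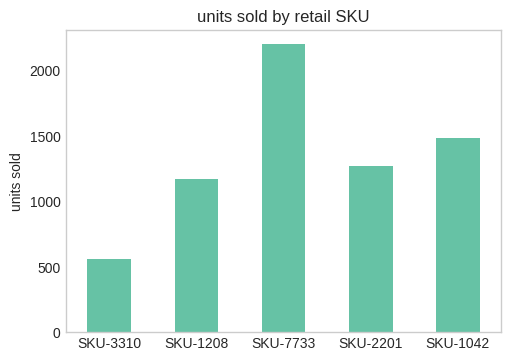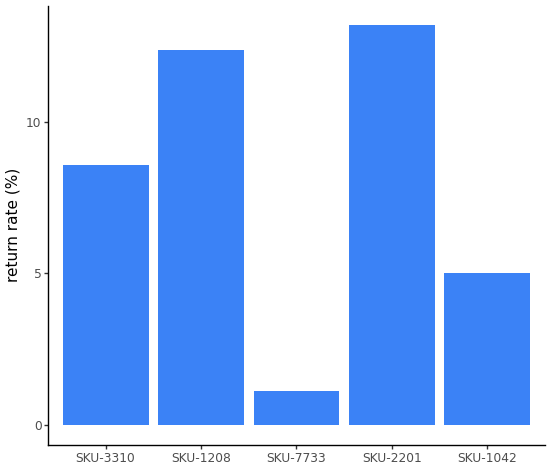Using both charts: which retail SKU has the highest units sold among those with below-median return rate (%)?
Chart 2 median return rate (%) ≈ 8; below-median retail SKUs: SKU-7733, SKU-1042. Among those, SKU-7733 has the highest units sold (≈ 2000).

SKU-7733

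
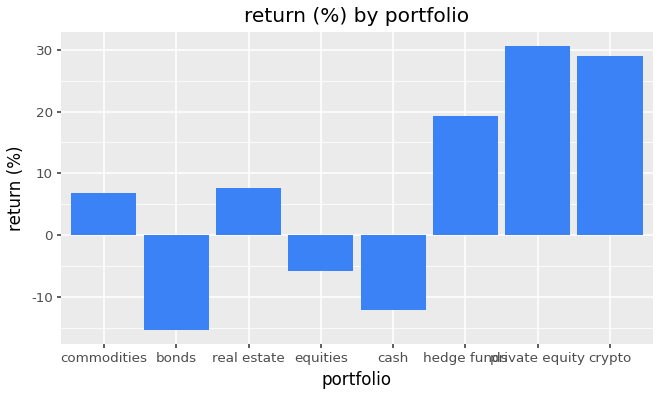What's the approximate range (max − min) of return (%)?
Max private equity ≈ 30, min bonds ≈ -15; range ≈ 45.

≈ 45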